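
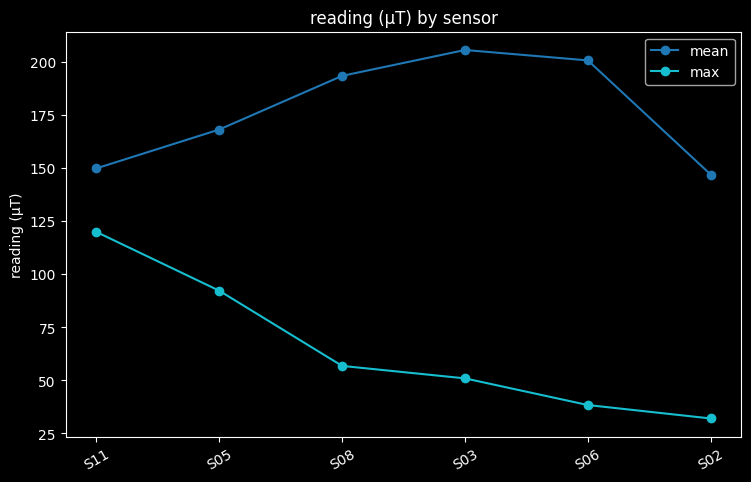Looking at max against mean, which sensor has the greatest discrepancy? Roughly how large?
S06, ≈ 160 µT

S06: max ≈ 40, mean ≈ 200 → gap ≈ 160. Next-largest (S03) is only ≈ 140.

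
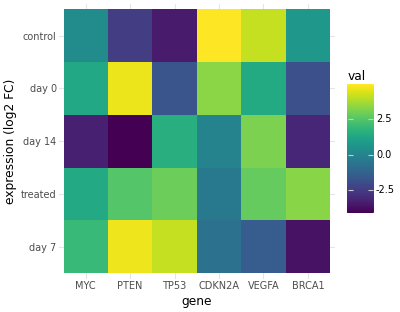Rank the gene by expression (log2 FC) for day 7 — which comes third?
Top 4 for day 7: PTEN ≈ 5, TP53 ≈ 4, MYC ≈ 2, CDKN2A ≈ -1.

MYC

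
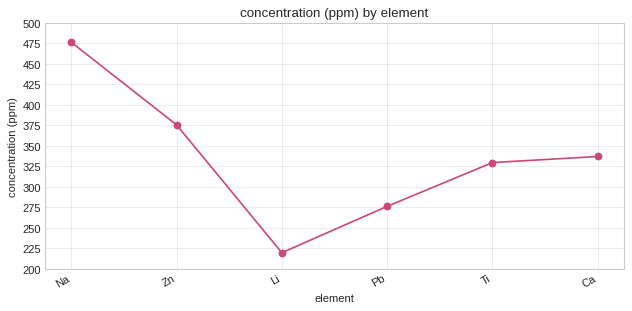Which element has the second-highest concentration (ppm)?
Top 3: Na ≈ 475, Zn ≈ 375, Ca ≈ 325.

Zn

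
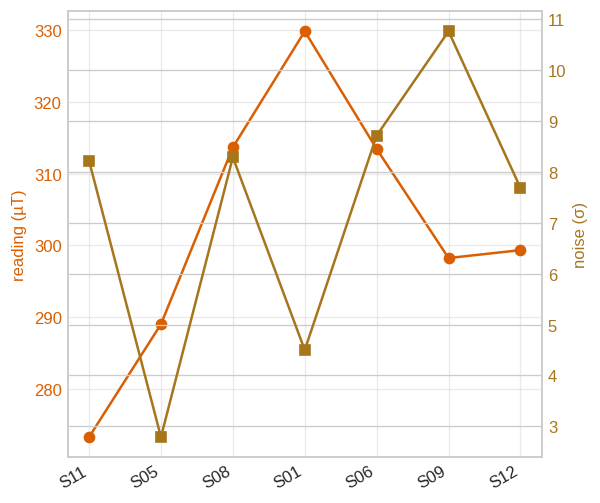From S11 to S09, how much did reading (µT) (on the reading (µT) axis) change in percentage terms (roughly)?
S11 ≈ 275, S09 ≈ 300; (300 − 275) / 275 ≈ +9.1%.

≈ +9.1%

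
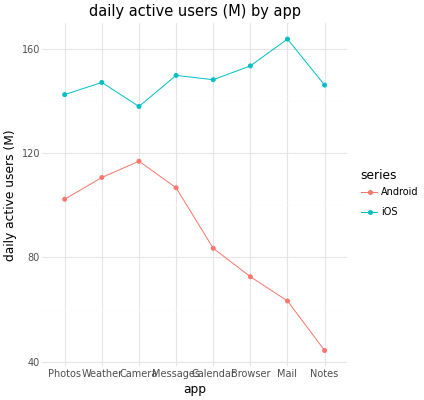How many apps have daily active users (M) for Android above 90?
Above 90: Photos, Weather, Camera, Messages.

4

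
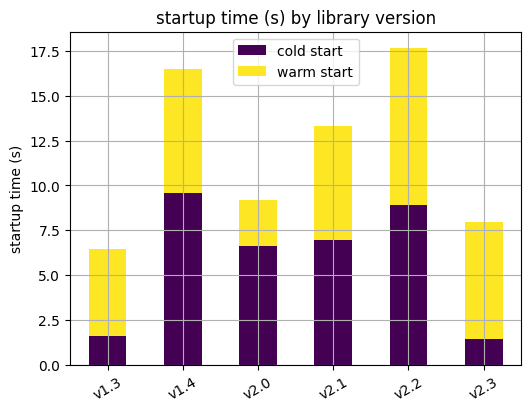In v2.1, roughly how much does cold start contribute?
≈ 6

cold start top ≈ 6, bottom ≈ 0; segment ≈ 6.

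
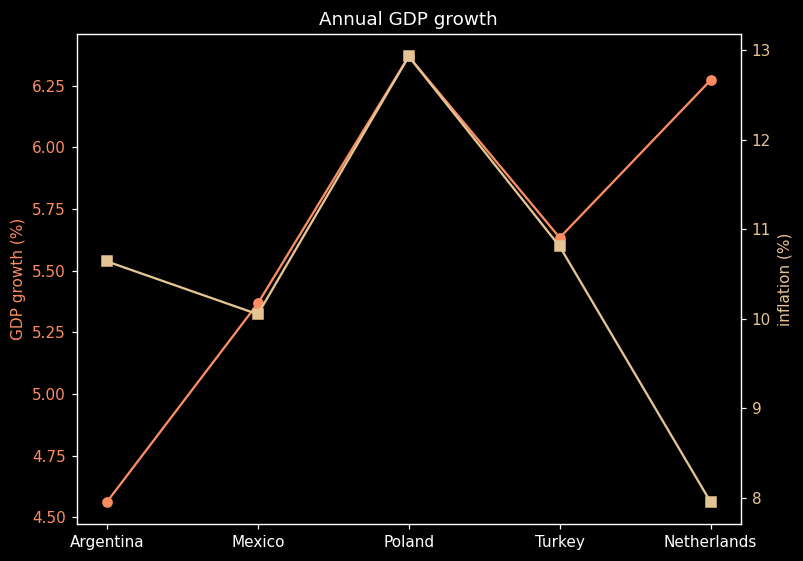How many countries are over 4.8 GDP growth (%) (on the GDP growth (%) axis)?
Above 4.8: Mexico, Poland, Turkey, Netherlands.

4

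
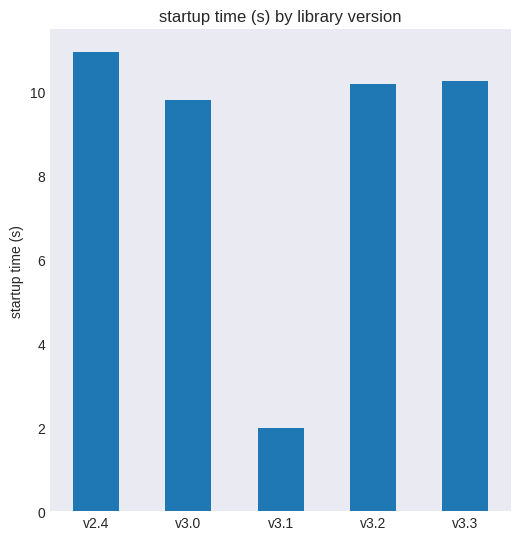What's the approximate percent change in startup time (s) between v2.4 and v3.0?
≈ -9.1%

v2.4 ≈ 11, v3.0 ≈ 10; (10 − 11) / 11 ≈ -9.1%.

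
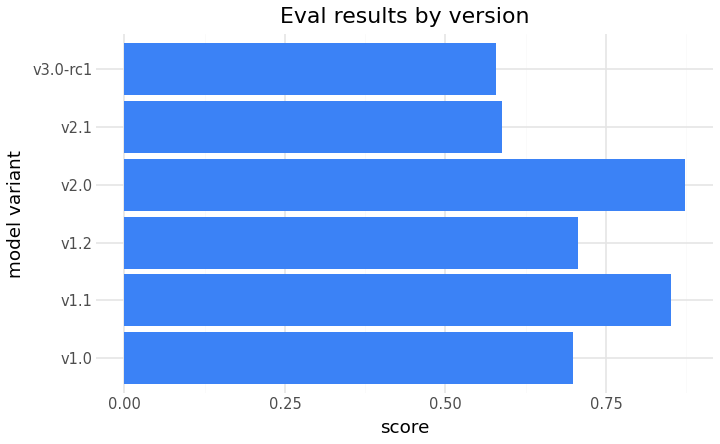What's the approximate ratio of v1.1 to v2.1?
v1.1 ≈ 0.9, v2.1 ≈ 0.6; 0.9/0.6 ≈ 1.5.

≈ 1.5×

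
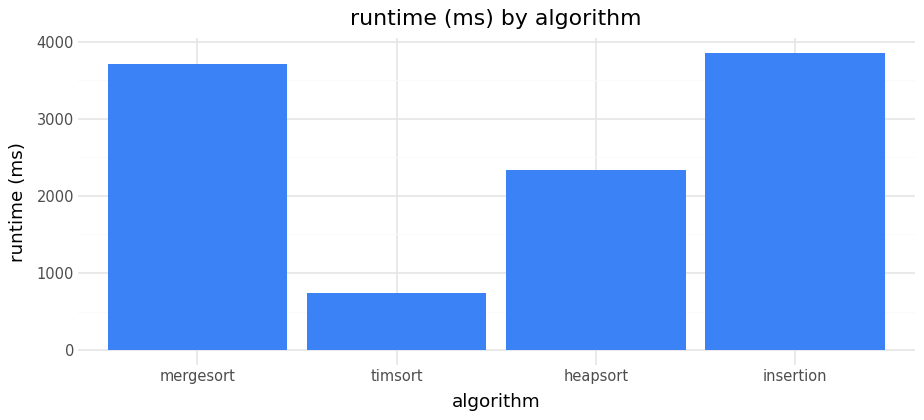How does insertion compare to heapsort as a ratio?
≈ 1.6×

insertion ≈ 4000, heapsort ≈ 2500; 4000/2500 ≈ 1.6.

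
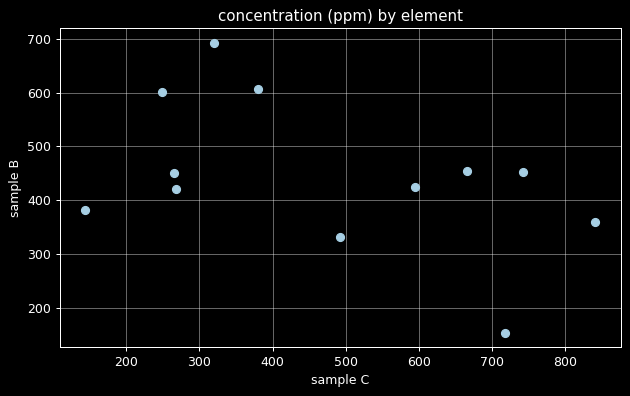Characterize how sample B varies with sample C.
Points are negatively correlated; moderate (|r| ≈ 0.5).

negative, moderate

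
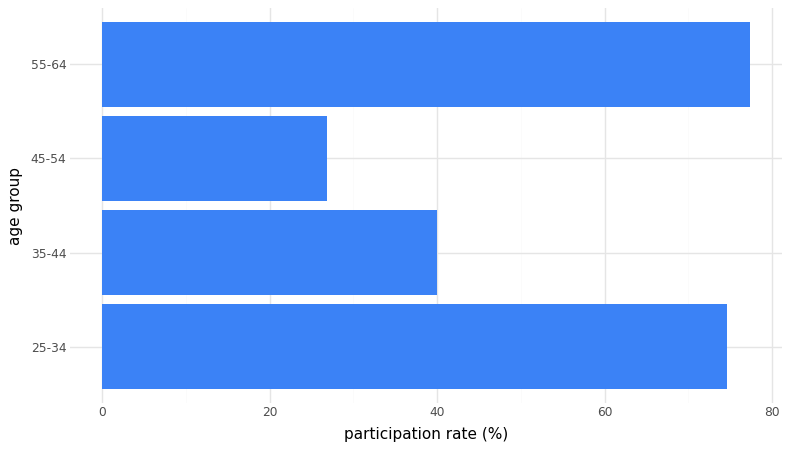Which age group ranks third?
Top 4: 55-64 ≈ 80, 25-34 ≈ 70, 35-44 ≈ 40, 45-54 ≈ 30.

35-44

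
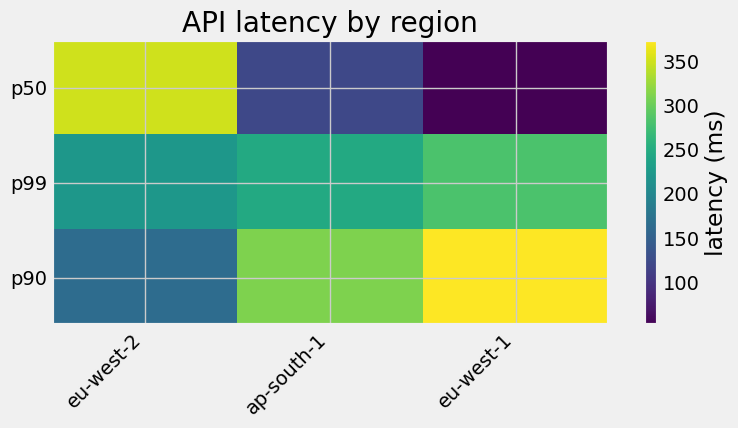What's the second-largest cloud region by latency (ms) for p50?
ap-south-1

Top 3 for p50: eu-west-2 ≈ 350, ap-south-1 ≈ 100, eu-west-1 ≈ 50.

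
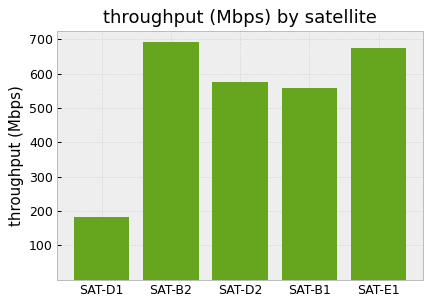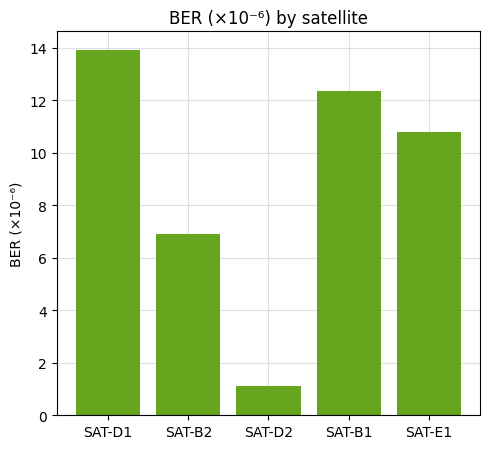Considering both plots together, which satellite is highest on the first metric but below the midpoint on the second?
SAT-B2

Chart 2 median BER (×10⁻⁶) ≈ 10; below-median satellites: SAT-B2, SAT-D2. Among those, SAT-B2 has the highest throughput (Mbps) (≈ 700).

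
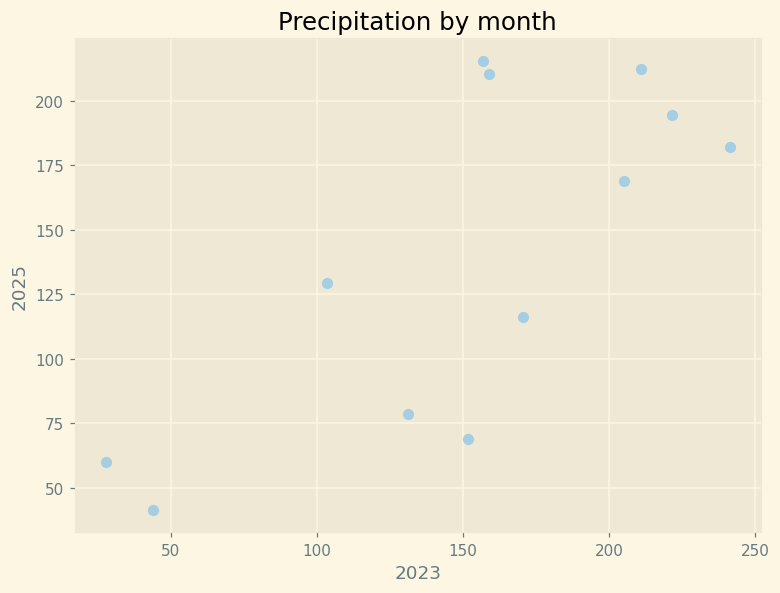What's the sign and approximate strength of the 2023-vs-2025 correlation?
Points are positively correlated; strong (|r| ≈ 0.8).

positive, strong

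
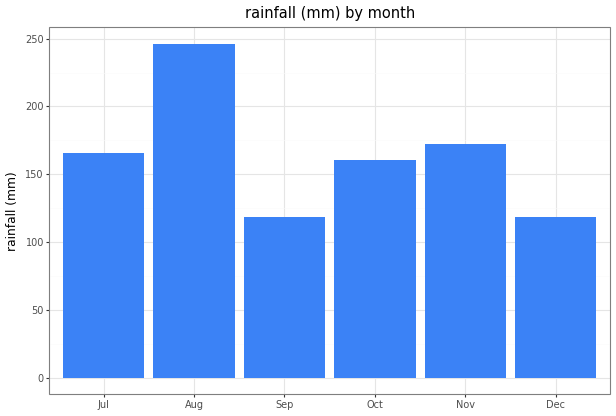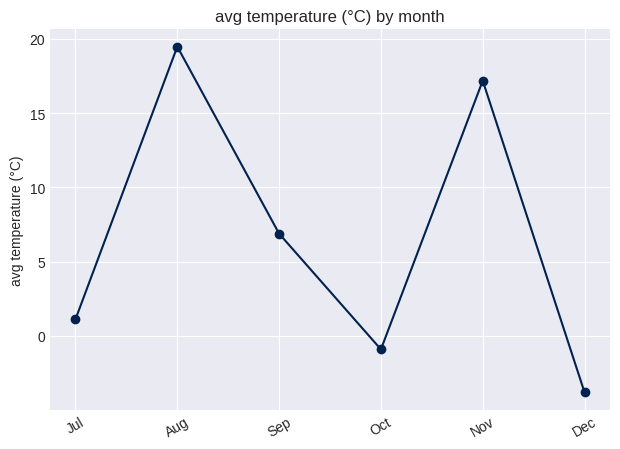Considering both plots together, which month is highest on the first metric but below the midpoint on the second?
Jul

Chart 2 median avg temperature (°C) ≈ 4; below-median months: Jul, Oct, Dec. Among those, Jul has the highest rainfall (mm) (≈ 175).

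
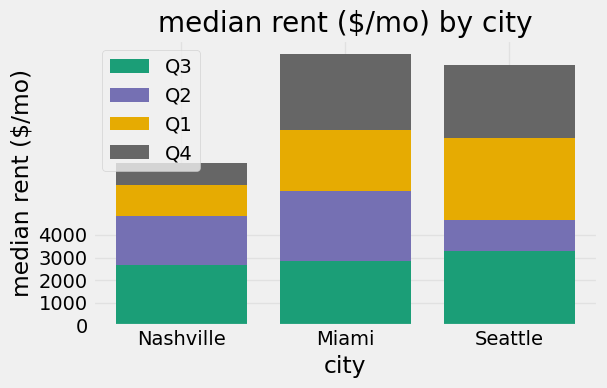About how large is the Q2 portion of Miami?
Q2 top ≈ 6000, bottom ≈ 3000; segment ≈ 3000.

≈ 3000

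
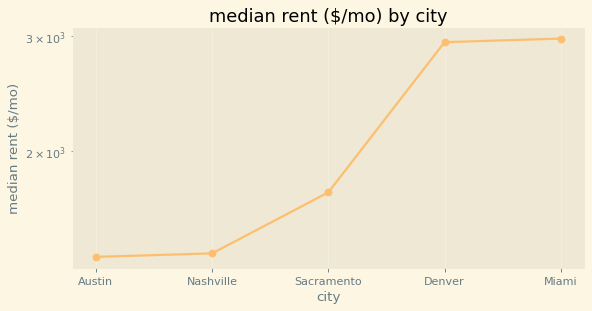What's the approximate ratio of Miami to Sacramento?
≈ 1.67×

Miami ≈ 3000, Sacramento ≈ 1800; 3000/1800 ≈ 1.67.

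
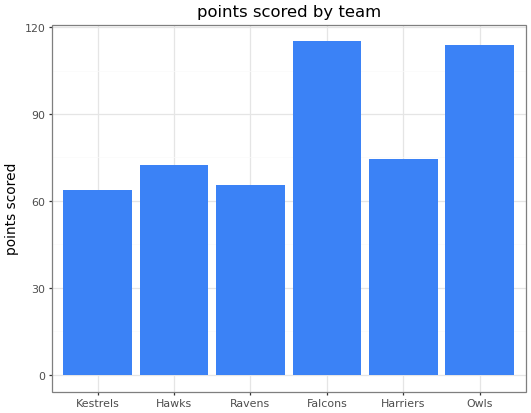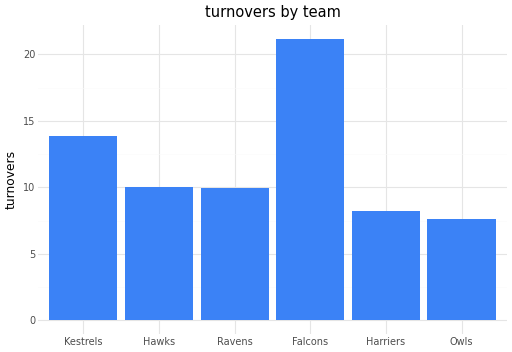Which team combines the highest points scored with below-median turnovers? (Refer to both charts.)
Owls

Chart 2 median turnovers ≈ 10; below-median teams: Ravens, Harriers, Owls. Among those, Owls has the highest points scored (≈ 120).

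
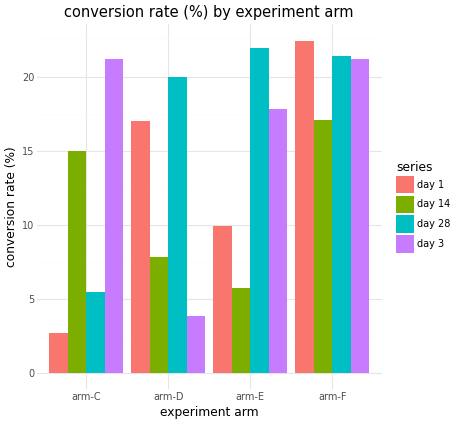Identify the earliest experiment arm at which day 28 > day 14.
arm-D

arm-C: day 28 ≈ 6 vs day 14 ≈ 14 (not yet); arm-D: day 28 ≈ 20 vs day 14 ≈ 8 (first crossover).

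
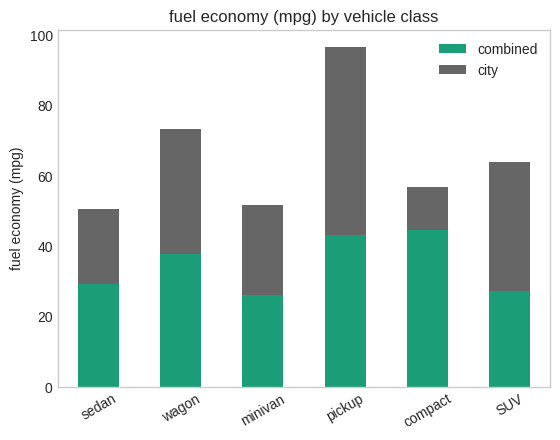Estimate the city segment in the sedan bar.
≈ 20

city top ≈ 50, bottom ≈ 30; segment ≈ 20.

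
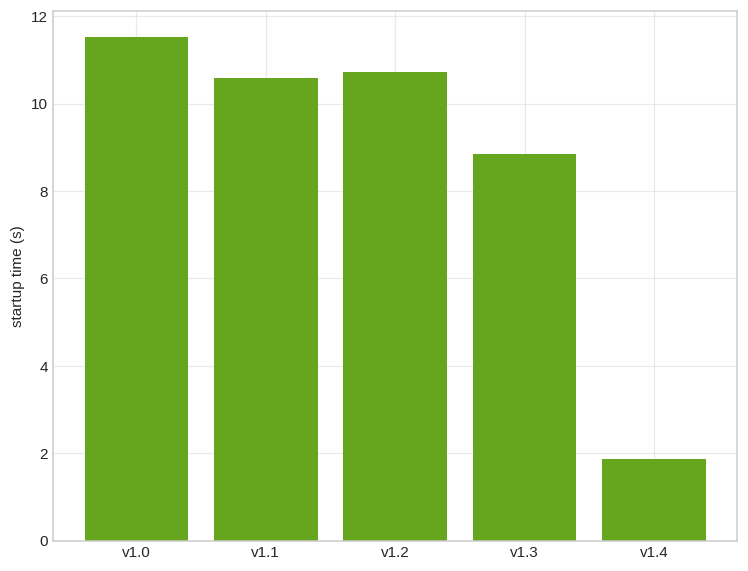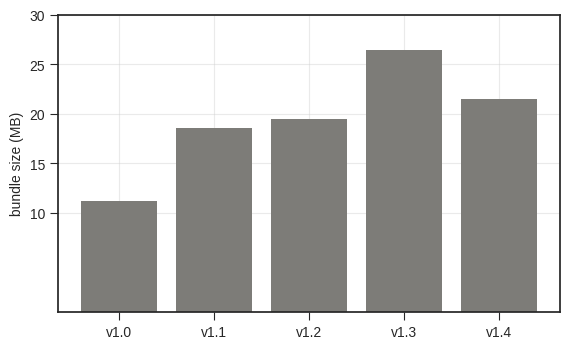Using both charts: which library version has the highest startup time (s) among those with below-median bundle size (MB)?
v1.0

Chart 2 median bundle size (MB) ≈ 20; below-median library versions: v1.0, v1.1. Among those, v1.0 has the highest startup time (s) (≈ 12).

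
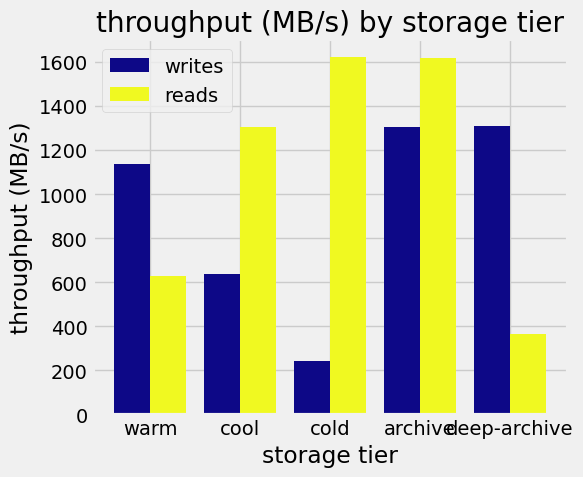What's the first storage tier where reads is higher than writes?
cool

warm: reads ≈ 600 vs writes ≈ 1200 (not yet); cool: reads ≈ 1400 vs writes ≈ 600 (first crossover).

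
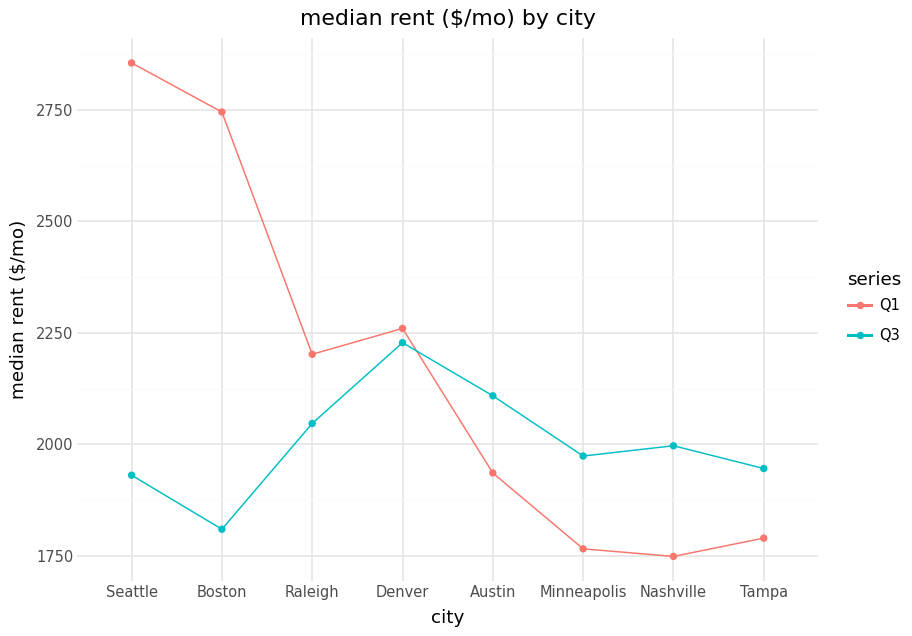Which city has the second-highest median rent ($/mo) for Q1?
Top 3 for Q1: Seattle ≈ 2900, Boston ≈ 2700, Denver ≈ 2300.

Boston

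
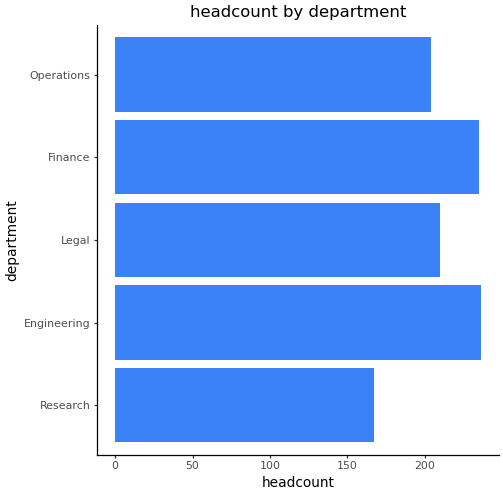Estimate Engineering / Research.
Engineering ≈ 240, Research ≈ 160; 240/160 ≈ 1.5.

≈ 1.5×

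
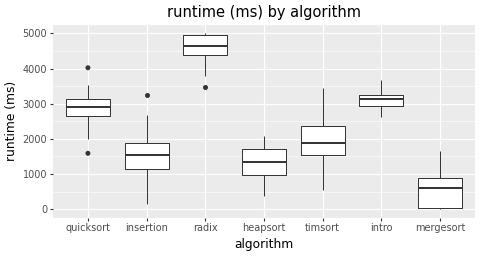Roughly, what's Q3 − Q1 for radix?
≈ 500

Q3 ≈ 5000, Q1 ≈ 4500; IQR ≈ 500.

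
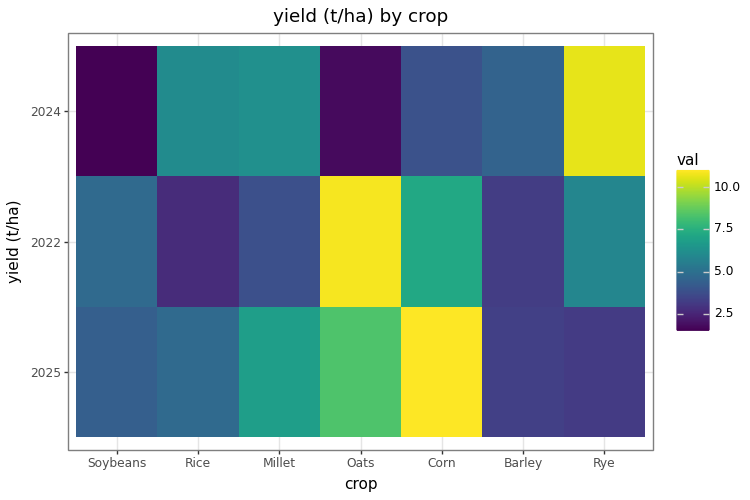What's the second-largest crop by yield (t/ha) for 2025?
Oats

Top 3 for 2025: Corn ≈ 11, Oats ≈ 8, Millet ≈ 7.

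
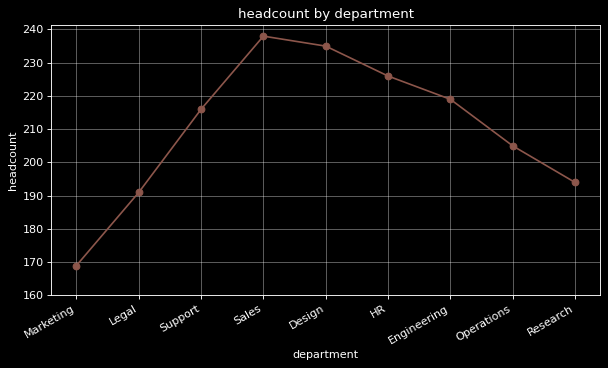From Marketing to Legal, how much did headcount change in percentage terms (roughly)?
Marketing ≈ 170, Legal ≈ 190; (190 − 170) / 170 ≈ +11.8%.

≈ +11.8%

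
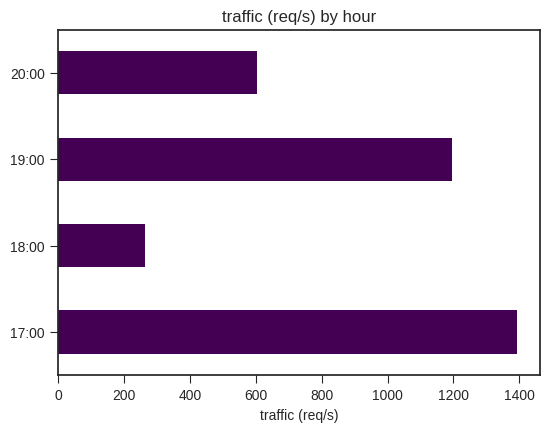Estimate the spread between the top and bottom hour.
Max 17:00 ≈ 1400, min 18:00 ≈ 200; range ≈ 1200.

≈ 1200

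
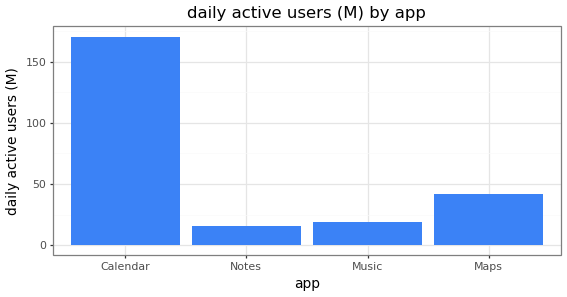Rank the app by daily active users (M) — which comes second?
Maps

Top 3: Calendar ≈ 180, Maps ≈ 40, Music ≈ 20.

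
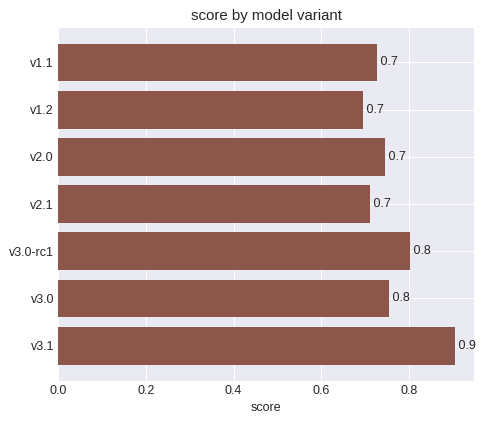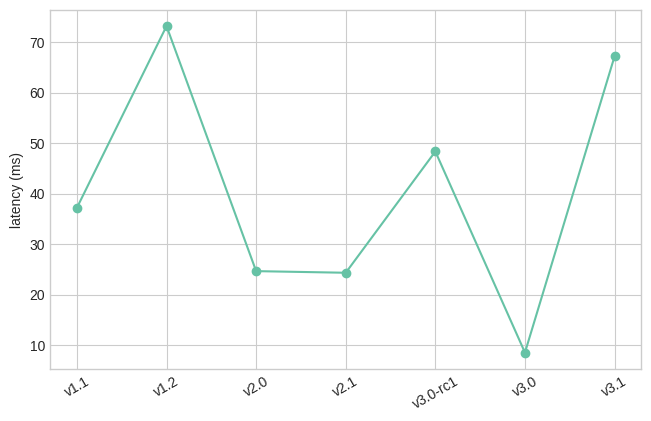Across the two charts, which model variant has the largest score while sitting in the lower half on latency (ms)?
Chart 2 median latency (ms) ≈ 40; below-median model variants: v2.0, v2.1, v3.0. Among those, v3.0 has the highest score (≈ 0.8).

v3.0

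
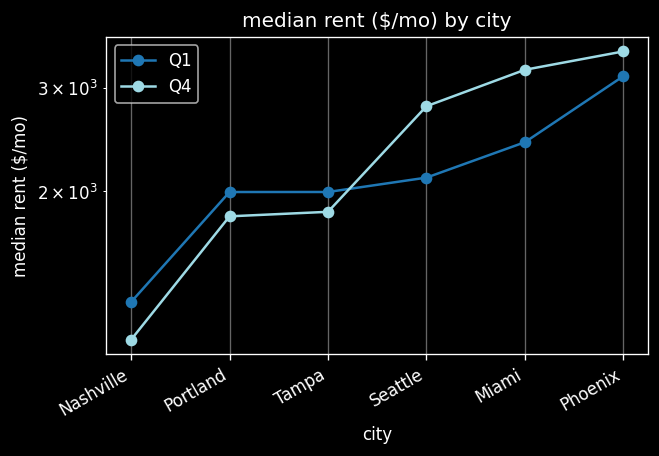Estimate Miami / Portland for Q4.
Miami ≈ 3200, Portland ≈ 1800; 3200/1800 ≈ 1.78.

≈ 1.78×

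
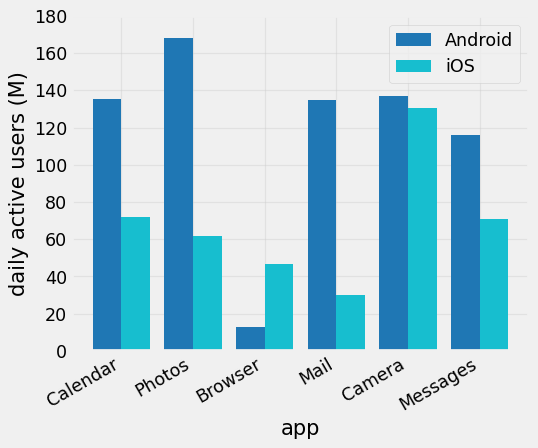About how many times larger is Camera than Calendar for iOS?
Camera ≈ 140, Calendar ≈ 80; 140/80 ≈ 1.75.

≈ 1.75×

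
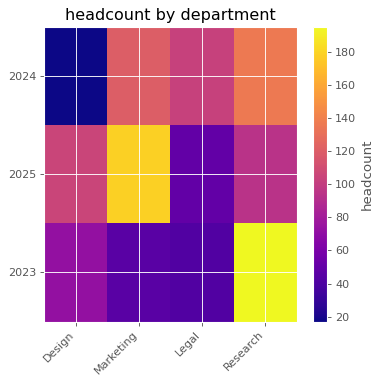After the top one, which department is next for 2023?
Top 3 for 2023: Research ≈ 200, Design ≈ 80, Marketing ≈ 40.

Design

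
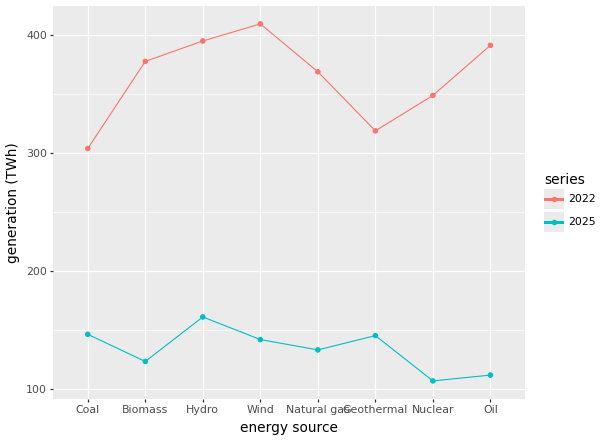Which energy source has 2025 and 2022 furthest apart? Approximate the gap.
Oil: 2025 ≈ 100, 2022 ≈ 400 → gap ≈ 300. Next-largest (Wind) is only ≈ 250.

Oil, ≈ 300 TWh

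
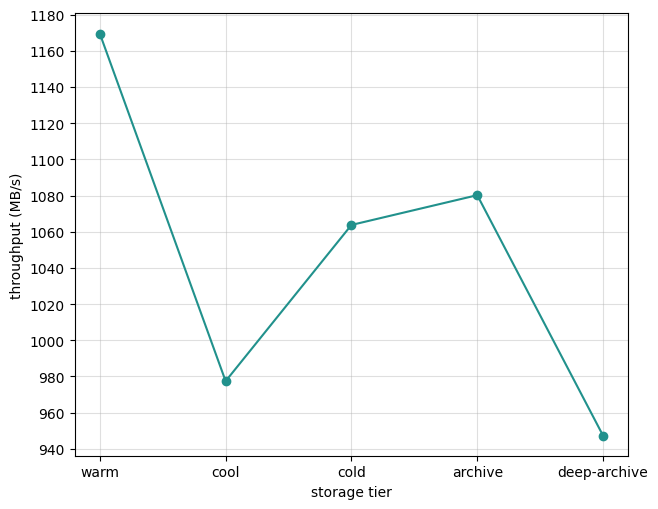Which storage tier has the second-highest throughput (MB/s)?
archive

Top 3: warm ≈ 1160, archive ≈ 1080, cold ≈ 1060.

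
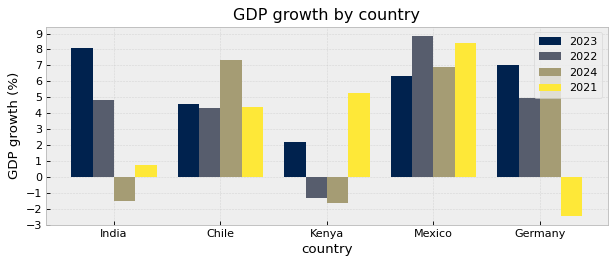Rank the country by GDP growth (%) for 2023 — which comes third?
Top 4 for 2023: India ≈ 8, Germany ≈ 7, Mexico ≈ 6, Chile ≈ 5.

Mexico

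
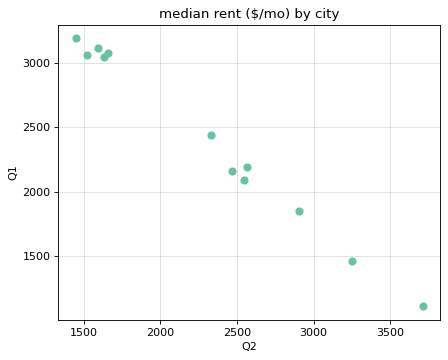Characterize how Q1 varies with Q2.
Points are negatively correlated; strong (|r| ≈ 1.0).

negative, strong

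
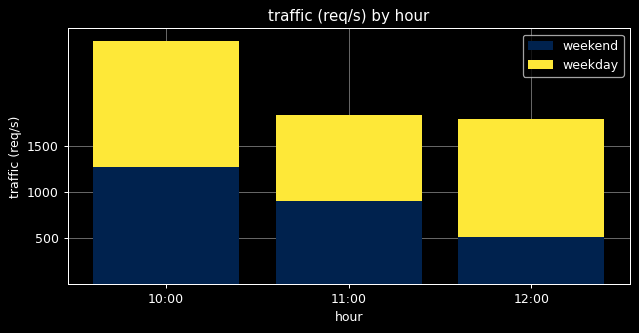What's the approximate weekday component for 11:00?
≈ 1000

weekday top ≈ 2000, bottom ≈ 1000; segment ≈ 1000.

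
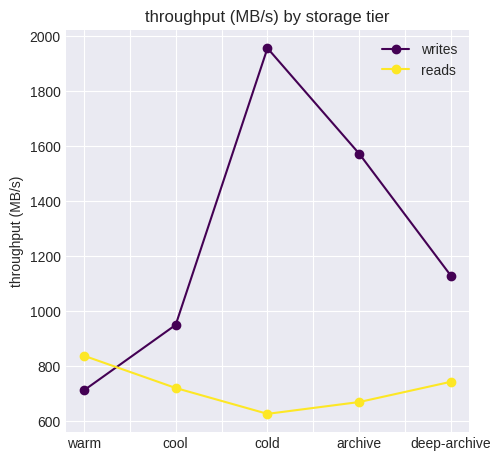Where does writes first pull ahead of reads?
cool

warm: writes ≈ 800 vs reads ≈ 800 (not yet); cool: writes ≈ 1000 vs reads ≈ 800 (first crossover).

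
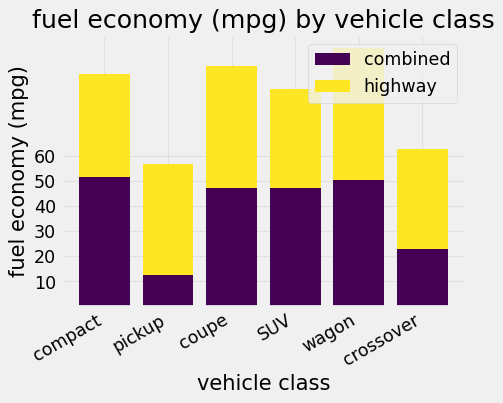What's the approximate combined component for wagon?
combined top ≈ 50, bottom ≈ 0; segment ≈ 50.

≈ 50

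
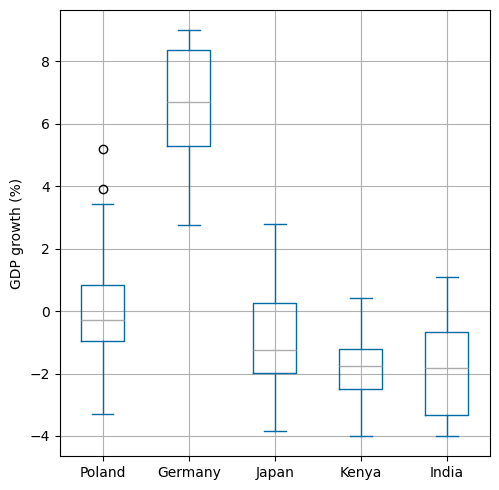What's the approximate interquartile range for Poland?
Q3 ≈ 1, Q1 ≈ -1; IQR ≈ 2.

≈ 2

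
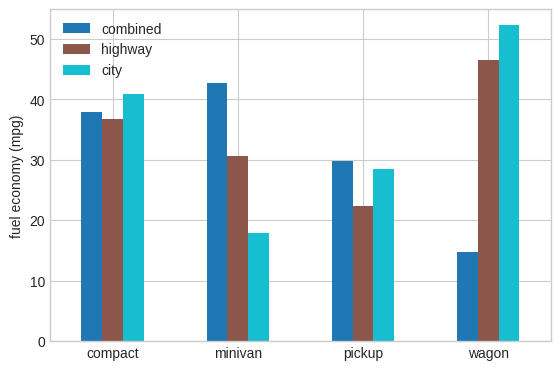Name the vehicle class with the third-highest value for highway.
minivan

Top 4 for highway: wagon ≈ 45, compact ≈ 35, minivan ≈ 30, pickup ≈ 20.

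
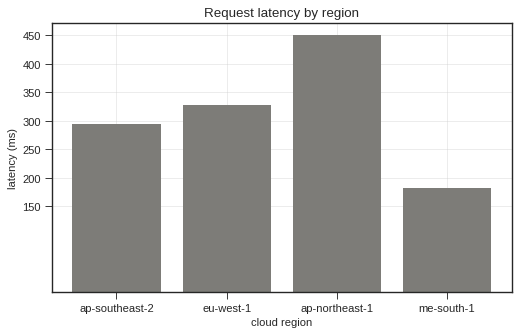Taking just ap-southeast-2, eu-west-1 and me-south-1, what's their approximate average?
(300 + 350 + 200) / 3 ≈ 283.

≈ 283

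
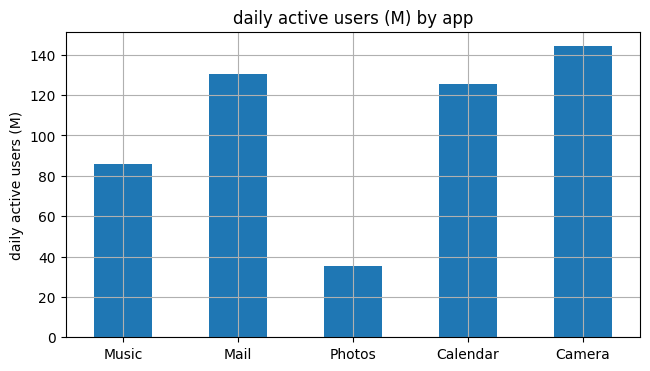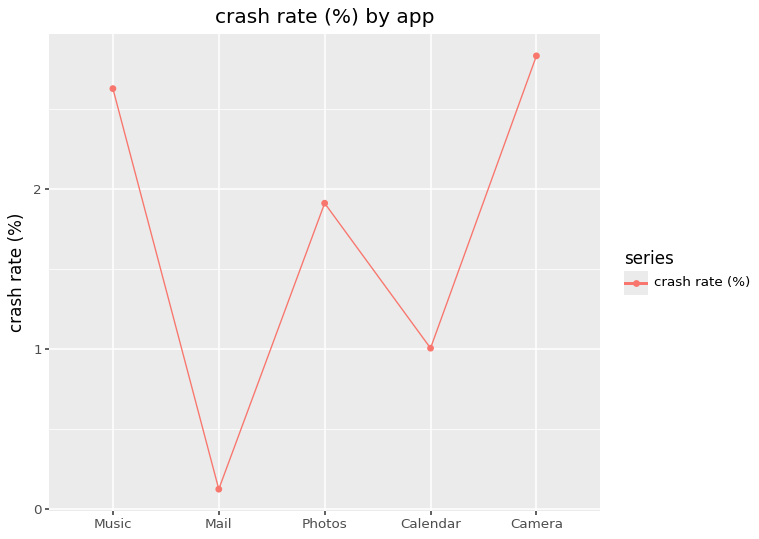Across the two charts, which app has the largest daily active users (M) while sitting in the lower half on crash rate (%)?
Mail

Chart 2 median crash rate (%) ≈ 2; below-median apps: Mail, Calendar. Among those, Mail has the highest daily active users (M) (≈ 140).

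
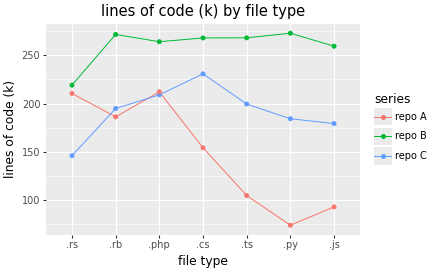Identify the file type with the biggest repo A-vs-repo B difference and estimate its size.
.py, ≈ 200 k

.py: repo A ≈ 80, repo B ≈ 280 → gap ≈ 200. Next-largest (.js) is only ≈ 160.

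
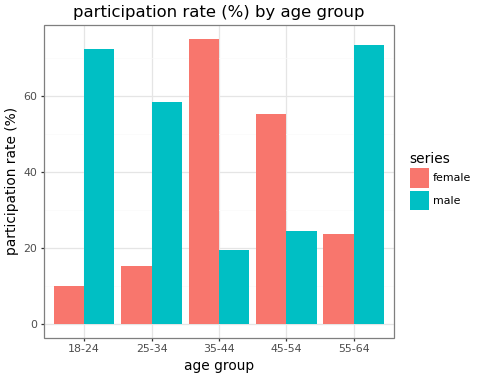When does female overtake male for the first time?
35-44

25-34: female ≈ 20 vs male ≈ 60 (not yet); 35-44: female ≈ 80 vs male ≈ 20 (first crossover).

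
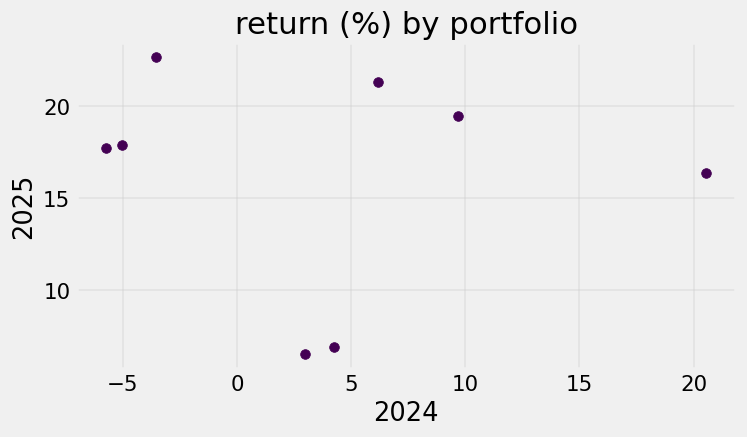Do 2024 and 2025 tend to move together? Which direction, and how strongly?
no clear correlation

Points are roughly uncorrelated; weak (|r| ≈ 0.1).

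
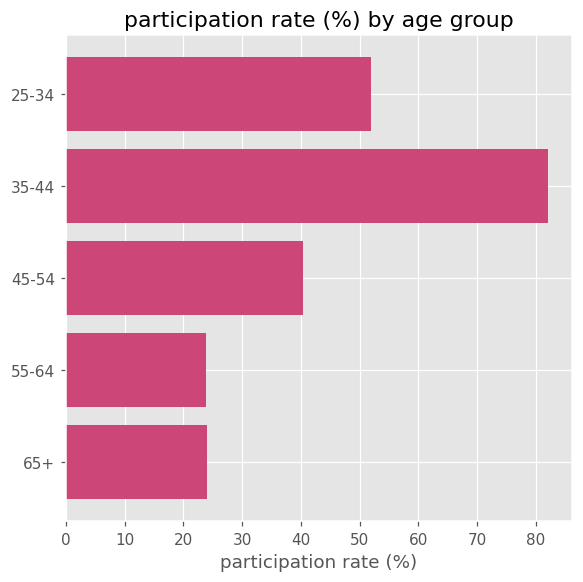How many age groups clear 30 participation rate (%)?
3

Above 30: 25-34, 35-44, 45-54.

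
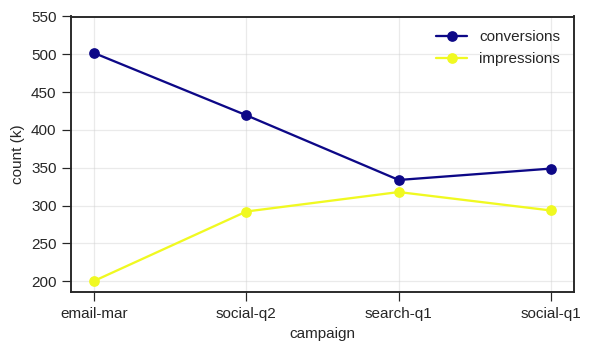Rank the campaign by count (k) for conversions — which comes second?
Top 3 for conversions: email-mar ≈ 500, social-q2 ≈ 400, social-q1 ≈ 350.

social-q2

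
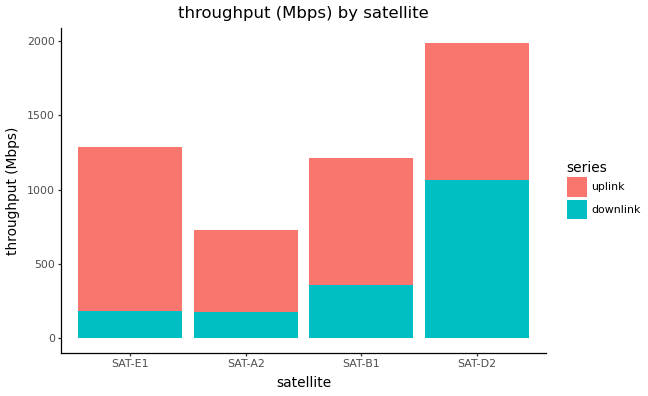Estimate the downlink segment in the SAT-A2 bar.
≈ 200

downlink top ≈ 200, bottom ≈ 0; segment ≈ 200.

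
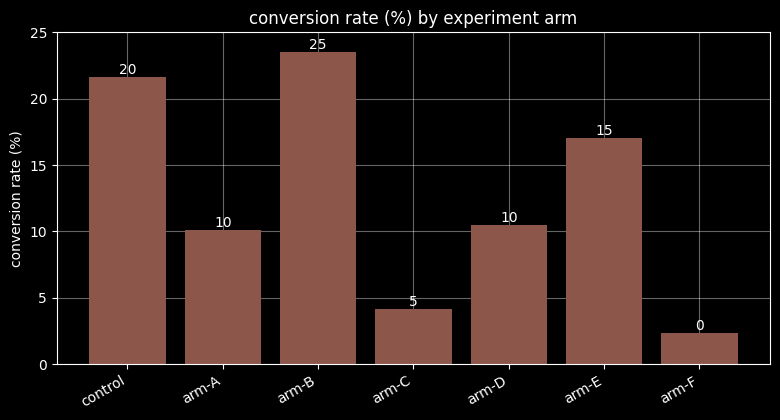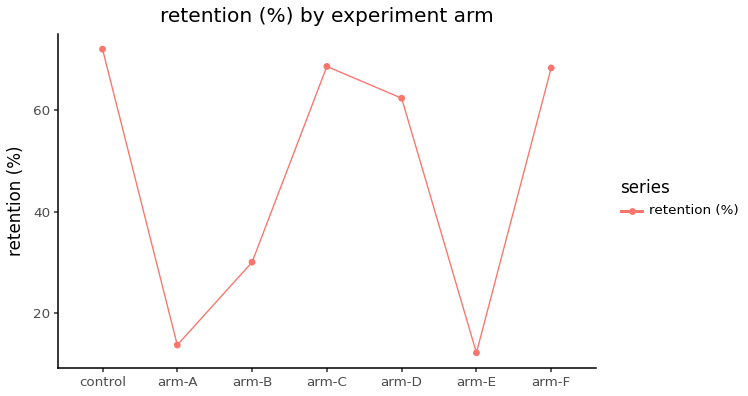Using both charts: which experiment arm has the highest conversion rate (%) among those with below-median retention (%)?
Chart 2 median retention (%) ≈ 60; below-median experiment arms: arm-A, arm-B, arm-E. Among those, arm-B has the highest conversion rate (%) (≈ 25).

arm-B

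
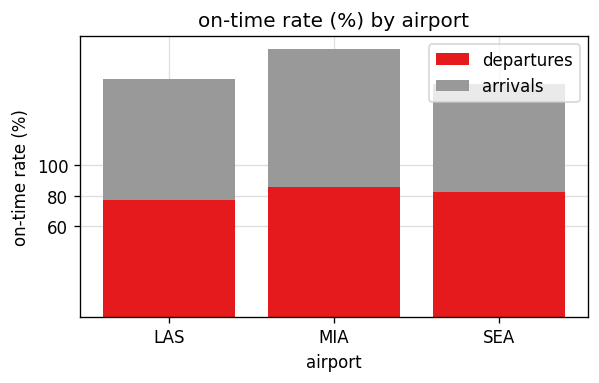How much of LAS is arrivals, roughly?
≈ 80

arrivals top ≈ 160, bottom ≈ 80; segment ≈ 80.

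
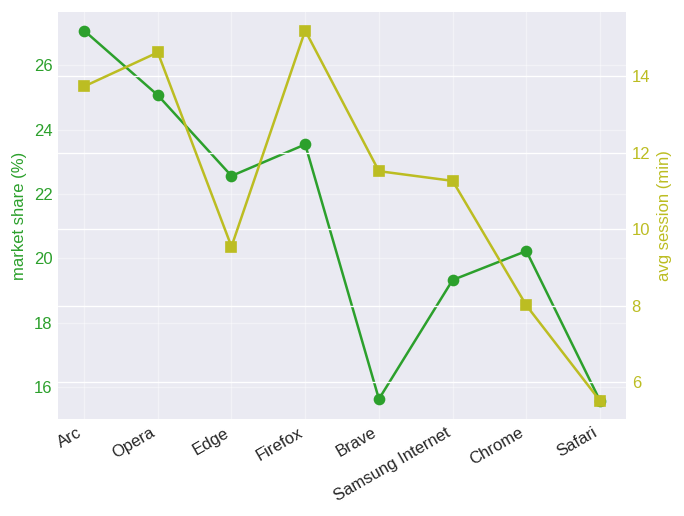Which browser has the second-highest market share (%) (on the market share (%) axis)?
Top 3 (on the market share (%) axis): Arc ≈ 27, Opera ≈ 25, Firefox ≈ 24.

Opera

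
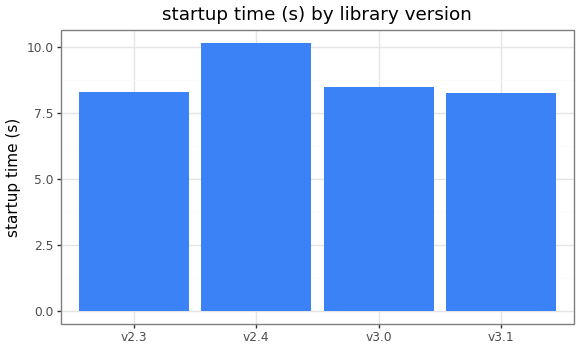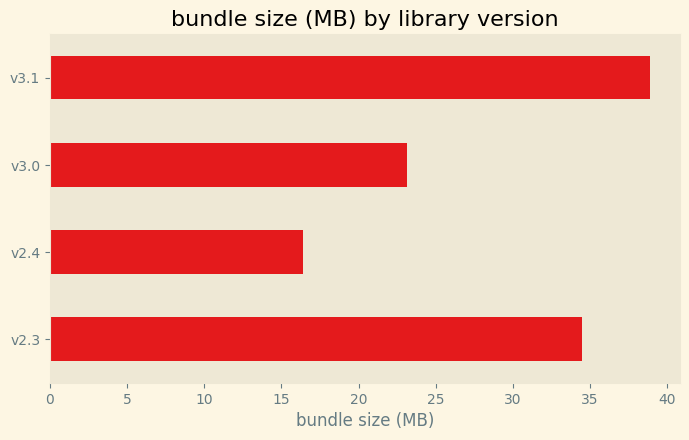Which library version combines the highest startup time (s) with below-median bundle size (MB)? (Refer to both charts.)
Chart 2 median bundle size (MB) ≈ 30; below-median library versions: v2.4, v3.0. Among those, v2.4 has the highest startup time (s) (≈ 10).

v2.4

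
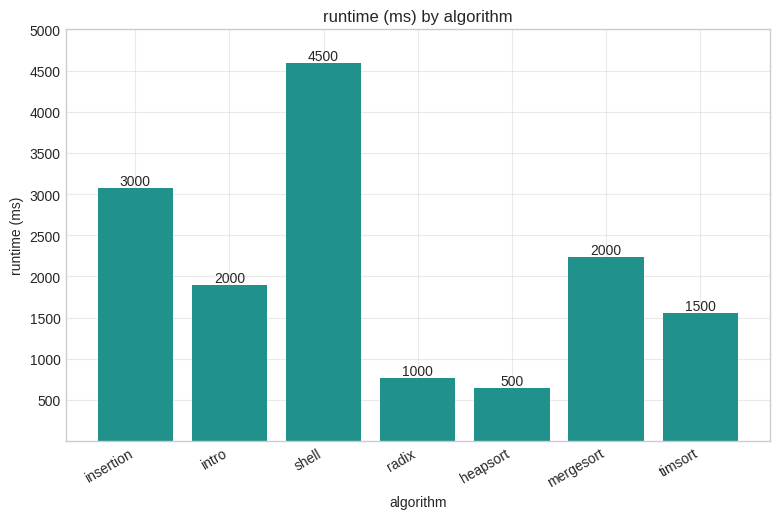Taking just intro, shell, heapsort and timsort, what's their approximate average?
(2000 + 4500 + 500 + 1500) / 4 ≈ 2125.

≈ 2125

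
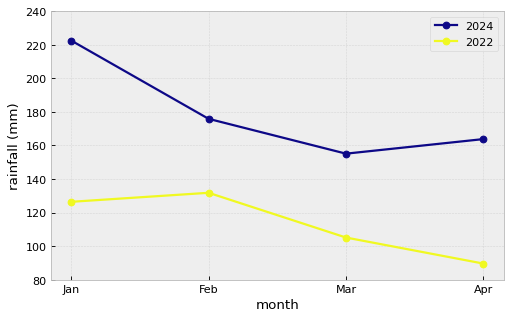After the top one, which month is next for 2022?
Top 3 for 2022: Feb ≈ 140, Jan ≈ 120, Mar ≈ 100.

Jan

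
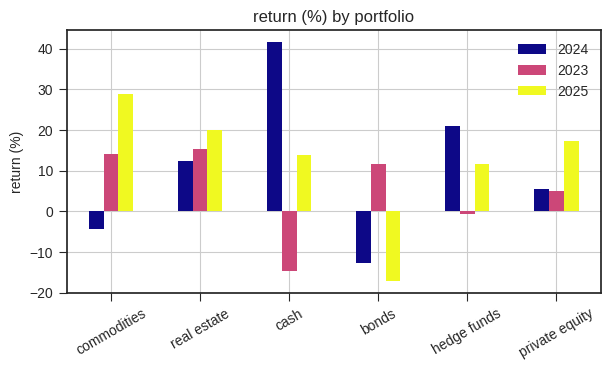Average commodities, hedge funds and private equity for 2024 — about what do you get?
(-5 + 20 + 5) / 3 ≈ 7.

≈ 7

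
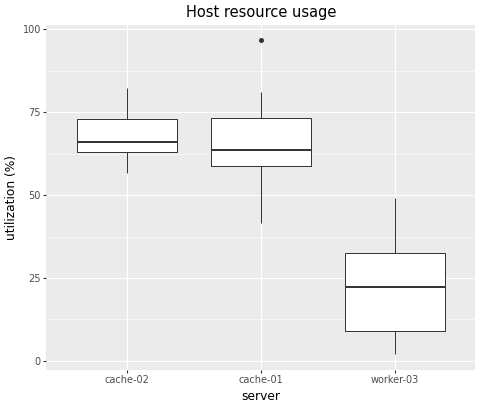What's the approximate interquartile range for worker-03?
Q3 ≈ 35, Q1 ≈ 10; IQR ≈ 25.

≈ 25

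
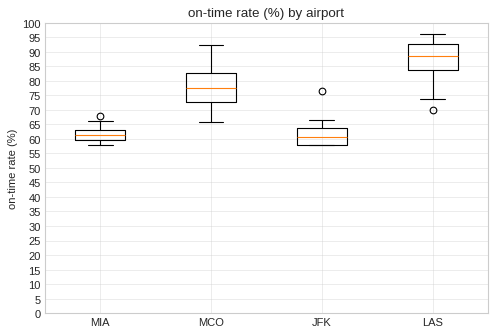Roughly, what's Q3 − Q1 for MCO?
Q3 ≈ 85, Q1 ≈ 75; IQR ≈ 10.

≈ 10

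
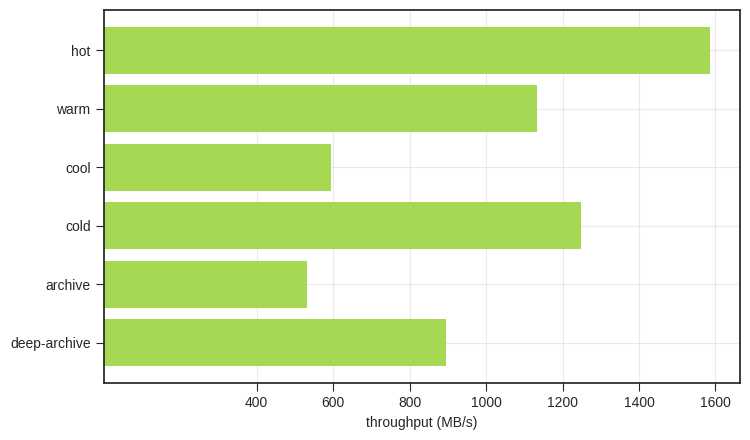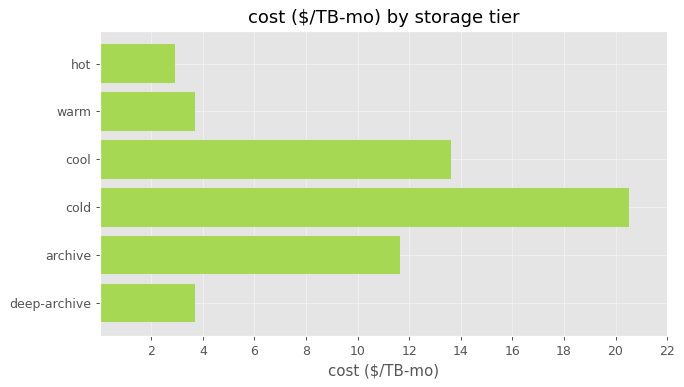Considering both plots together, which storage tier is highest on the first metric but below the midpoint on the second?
hot

Chart 2 median cost ($/TB-mo) ≈ 8; below-median storage tiers: hot, warm, deep-archive. Among those, hot has the highest throughput (MB/s) (≈ 1600).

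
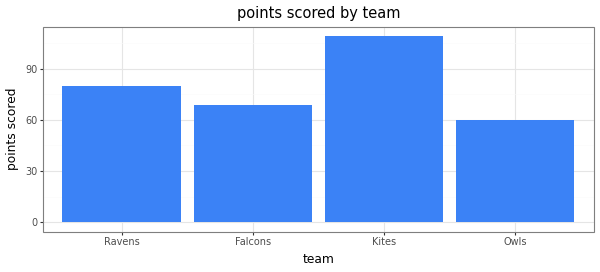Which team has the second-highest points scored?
Ravens

Top 3: Kites ≈ 110, Ravens ≈ 80, Falcons ≈ 70.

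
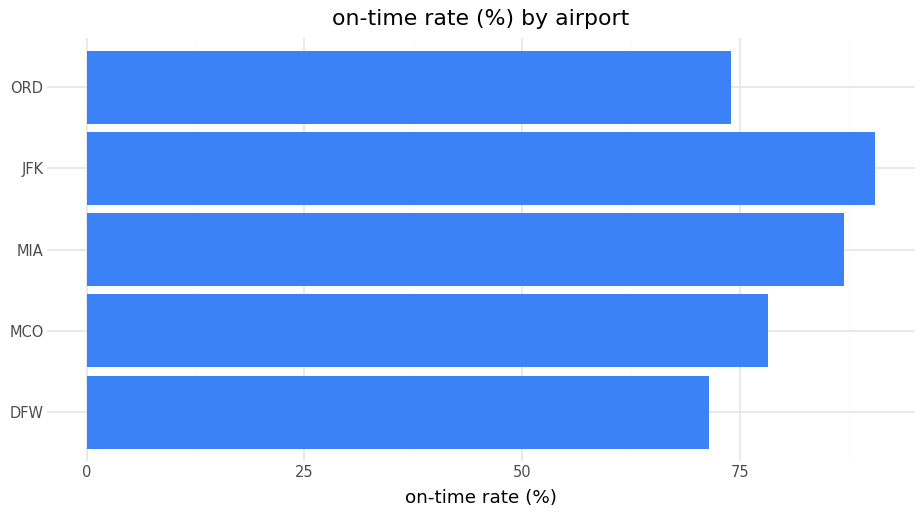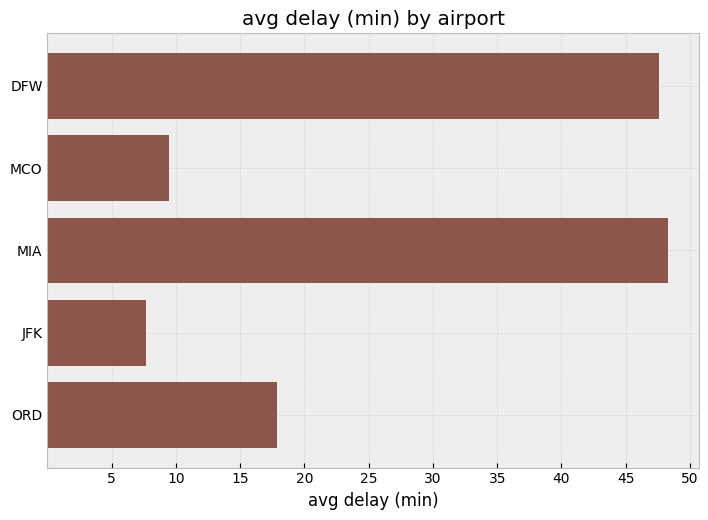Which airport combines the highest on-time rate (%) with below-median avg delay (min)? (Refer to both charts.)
JFK

Chart 2 median avg delay (min) ≈ 20; below-median airports: MCO, JFK. Among those, JFK has the highest on-time rate (%) (≈ 90).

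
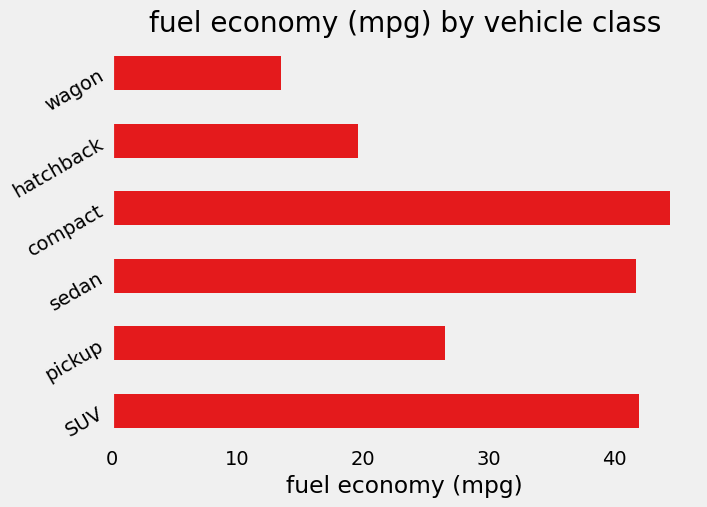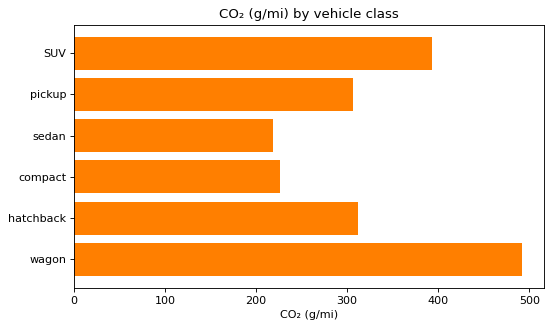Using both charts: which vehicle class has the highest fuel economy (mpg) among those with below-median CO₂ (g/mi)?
Chart 2 median CO₂ (g/mi) ≈ 300; below-median vehicle classes: pickup, sedan, compact. Among those, compact has the highest fuel economy (mpg) (≈ 45).

compact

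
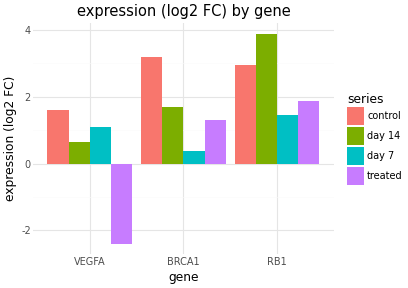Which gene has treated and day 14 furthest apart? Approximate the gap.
VEGFA: treated ≈ -2, day 14 ≈ 1 → gap ≈ 3. Next-largest (RB1) is only ≈ 2.

VEGFA, ≈ 3 log2 FC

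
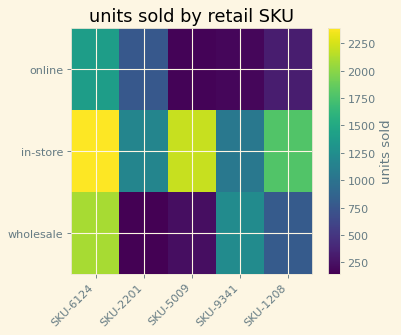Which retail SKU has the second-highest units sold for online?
Top 3 for online: SKU-6124 ≈ 1400, SKU-2201 ≈ 800, SKU-1208 ≈ 400.

SKU-2201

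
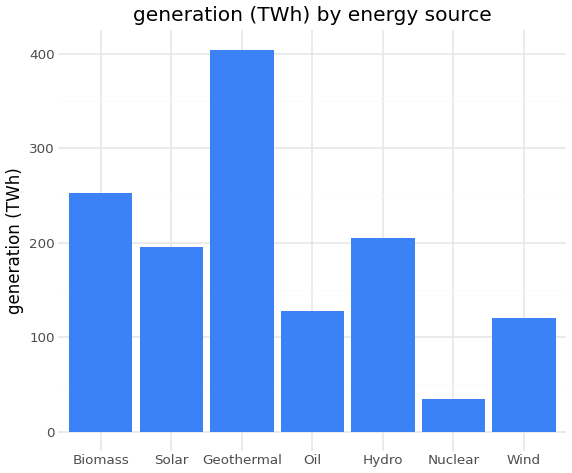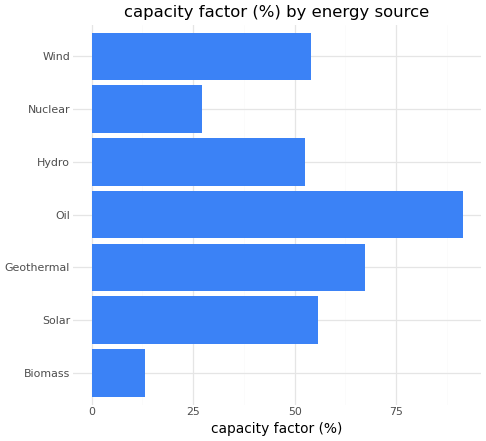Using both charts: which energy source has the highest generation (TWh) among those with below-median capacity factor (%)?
Biomass

Chart 2 median capacity factor (%) ≈ 50; below-median energy sources: Biomass, Hydro, Nuclear. Among those, Biomass has the highest generation (TWh) (≈ 250).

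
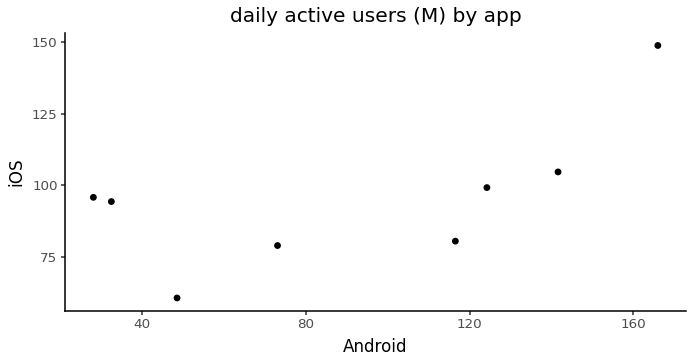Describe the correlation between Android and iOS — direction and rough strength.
Points are positively correlated; moderate (|r| ≈ 0.6).

positive, moderate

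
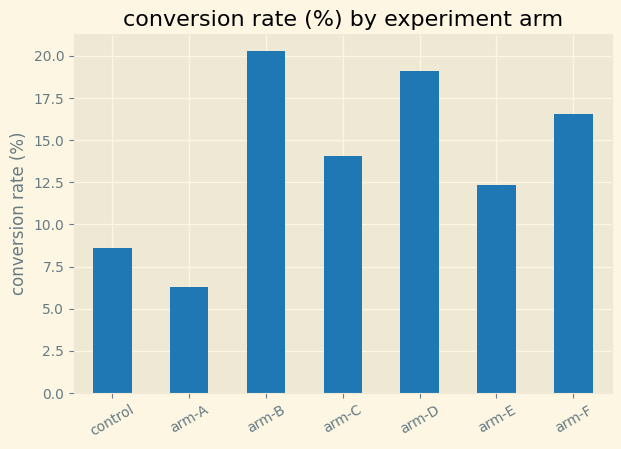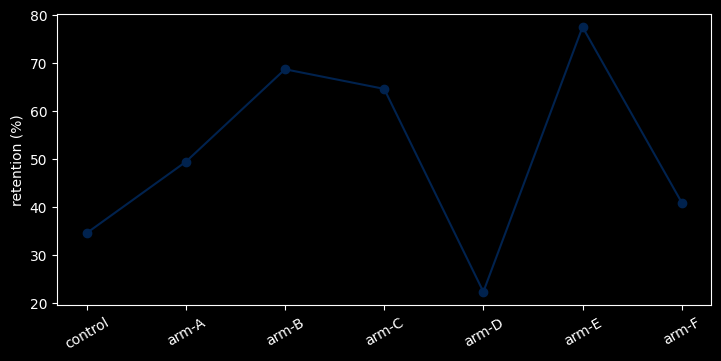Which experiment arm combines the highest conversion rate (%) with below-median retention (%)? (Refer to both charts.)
Chart 2 median retention (%) ≈ 50; below-median experiment arms: control, arm-D, arm-F. Among those, arm-D has the highest conversion rate (%) (≈ 20).

arm-D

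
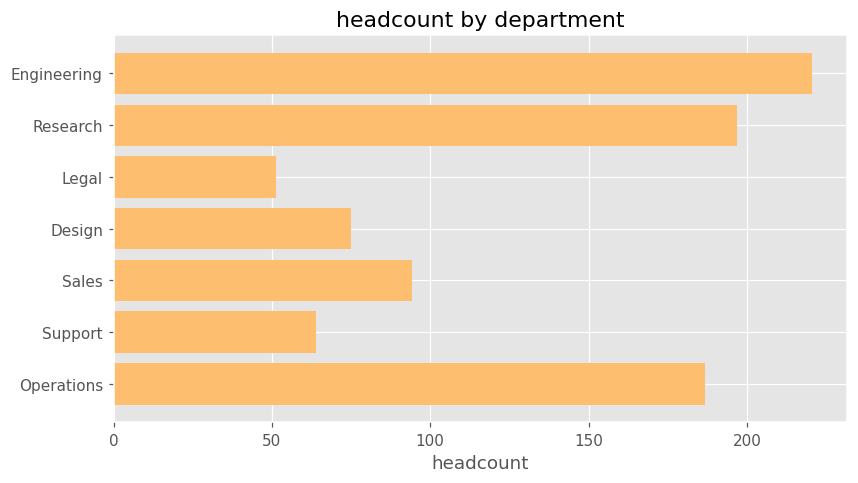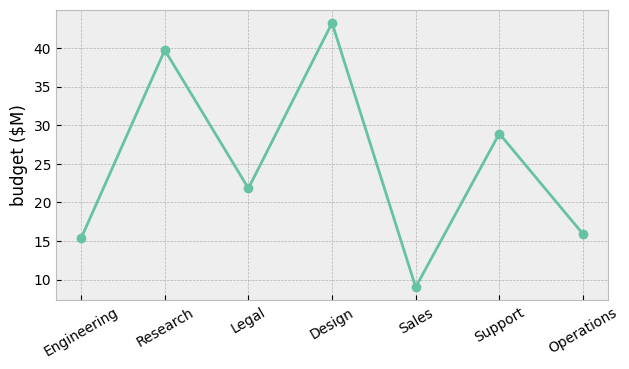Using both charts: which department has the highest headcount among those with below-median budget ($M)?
Chart 2 median budget ($M) ≈ 20; below-median departments: Engineering, Sales, Operations. Among those, Engineering has the highest headcount (≈ 225).

Engineering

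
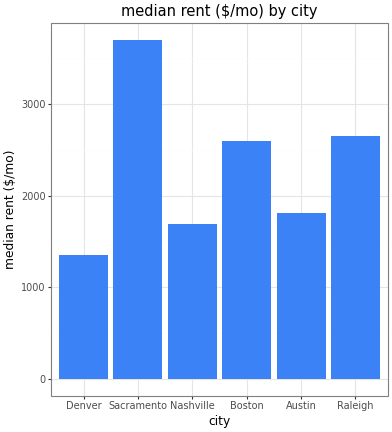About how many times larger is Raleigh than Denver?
≈ 1.67×

Raleigh ≈ 2500, Denver ≈ 1500; 2500/1500 ≈ 1.67.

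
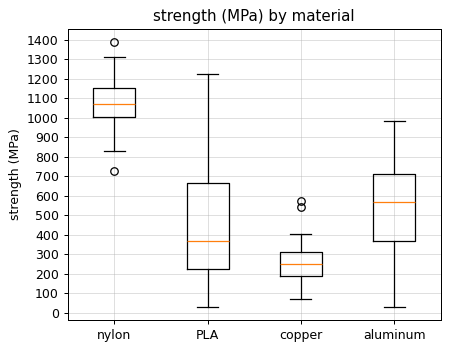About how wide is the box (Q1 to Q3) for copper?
Q3 ≈ 300, Q1 ≈ 200; IQR ≈ 100.

≈ 100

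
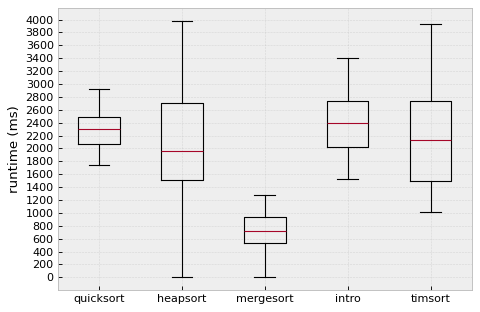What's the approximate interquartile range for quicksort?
≈ 400

Q3 ≈ 2400, Q1 ≈ 2000; IQR ≈ 400.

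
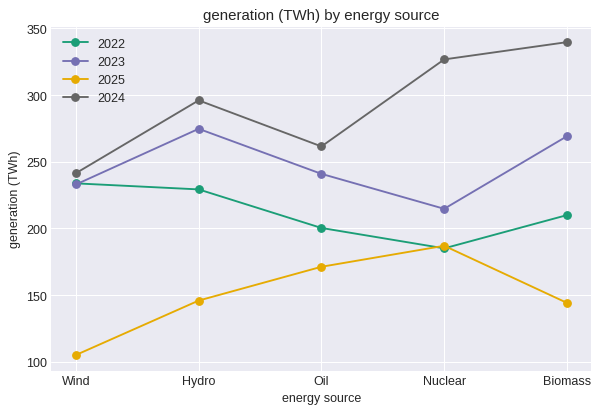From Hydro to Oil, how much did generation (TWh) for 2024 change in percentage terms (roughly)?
≈ -13.3%

Hydro ≈ 300, Oil ≈ 260; (260 − 300) / 300 ≈ -13.3%.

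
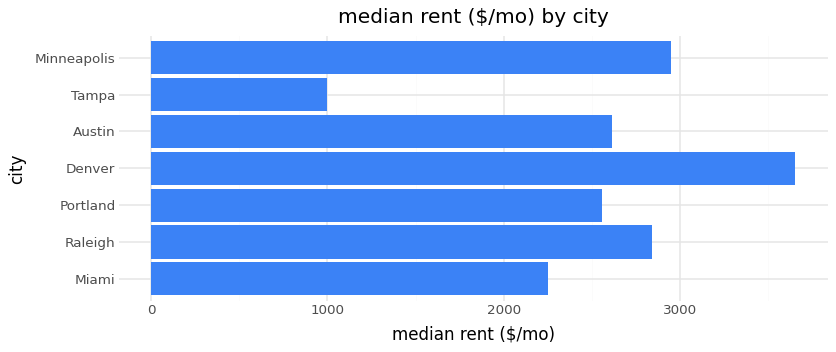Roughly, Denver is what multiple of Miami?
Denver ≈ 3500, Miami ≈ 2000; 3500/2000 ≈ 1.75.

≈ 1.75×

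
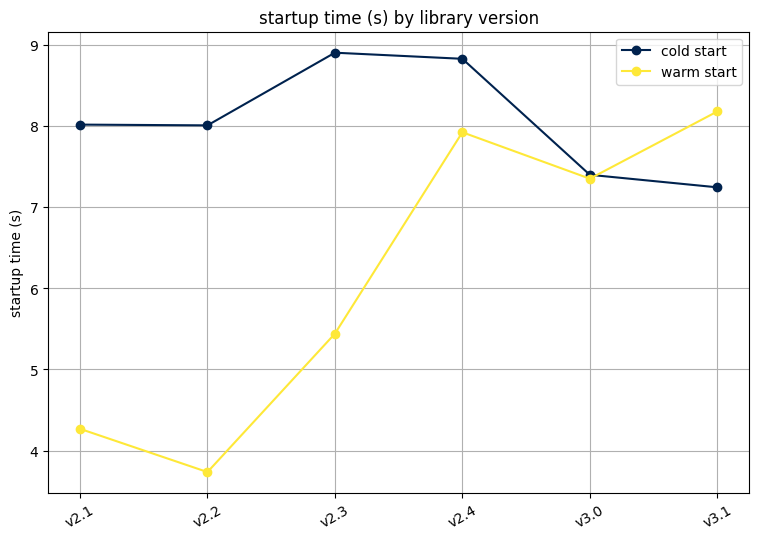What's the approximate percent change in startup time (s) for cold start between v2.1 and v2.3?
v2.1 ≈ 8.0, v2.3 ≈ 9.0; (9.0 − 8.0) / 8.0 ≈ +12.5%.

≈ +12.5%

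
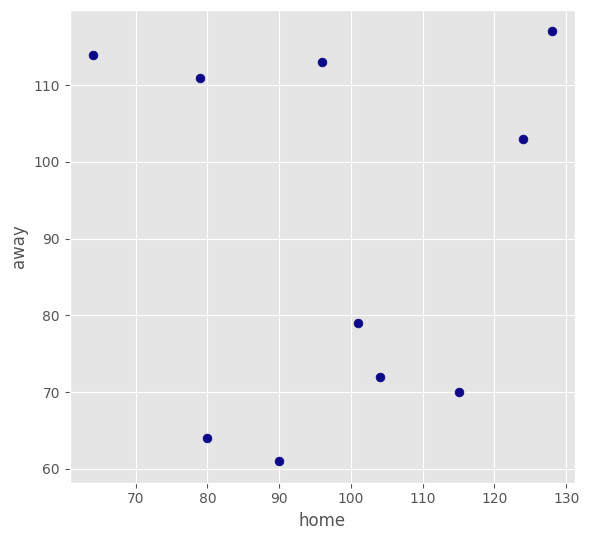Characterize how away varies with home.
Points are roughly uncorrelated; weak (|r| ≈ 0.0).

no clear correlation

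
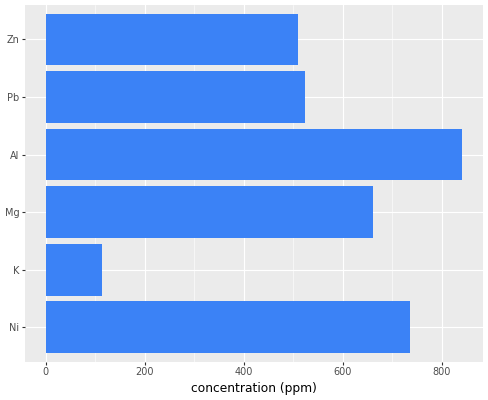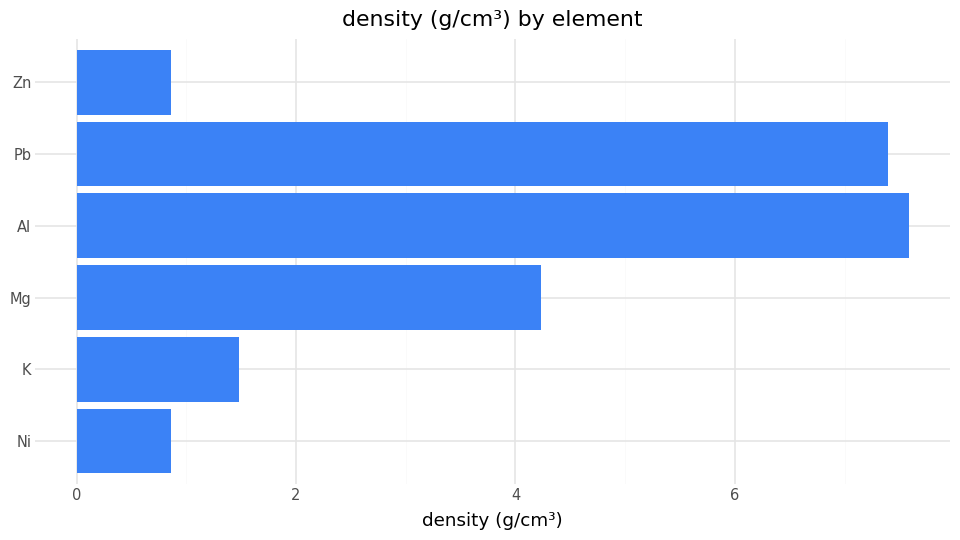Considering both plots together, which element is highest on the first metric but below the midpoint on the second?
Ni

Chart 2 median density (g/cm³) ≈ 3; below-median elements: Ni, K, Zn. Among those, Ni has the highest concentration (ppm) (≈ 700).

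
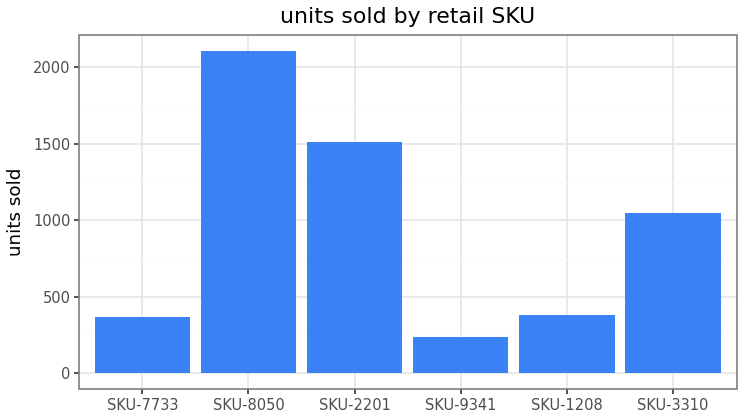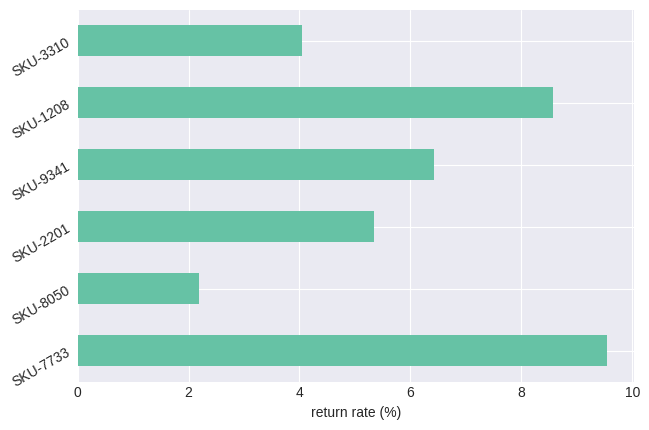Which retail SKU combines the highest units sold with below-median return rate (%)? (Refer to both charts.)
SKU-8050

Chart 2 median return rate (%) ≈ 6; below-median retail SKUs: SKU-8050, SKU-2201, SKU-3310. Among those, SKU-8050 has the highest units sold (≈ 2200).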